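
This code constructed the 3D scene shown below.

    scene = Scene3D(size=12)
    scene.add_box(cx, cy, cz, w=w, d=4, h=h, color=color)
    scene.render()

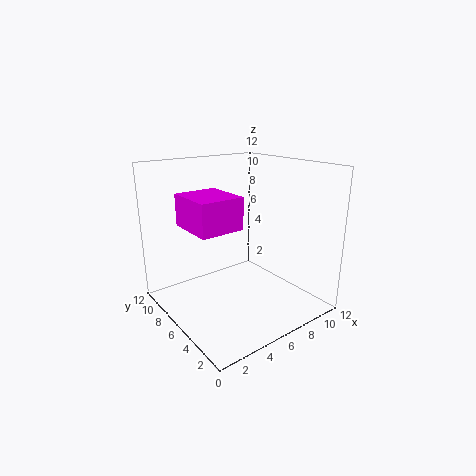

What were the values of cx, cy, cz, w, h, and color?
cx = 1.5; cy = 4; cz = 7.5; w = 3.5; h = 2.5; color = 'magenta'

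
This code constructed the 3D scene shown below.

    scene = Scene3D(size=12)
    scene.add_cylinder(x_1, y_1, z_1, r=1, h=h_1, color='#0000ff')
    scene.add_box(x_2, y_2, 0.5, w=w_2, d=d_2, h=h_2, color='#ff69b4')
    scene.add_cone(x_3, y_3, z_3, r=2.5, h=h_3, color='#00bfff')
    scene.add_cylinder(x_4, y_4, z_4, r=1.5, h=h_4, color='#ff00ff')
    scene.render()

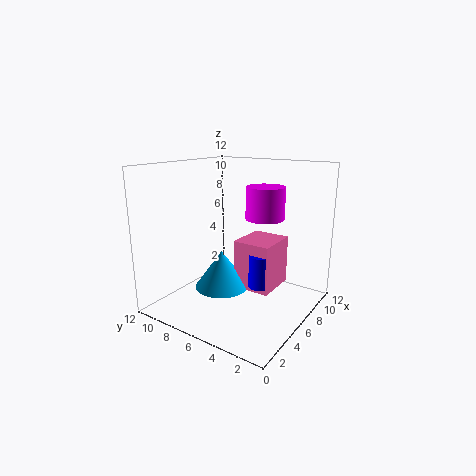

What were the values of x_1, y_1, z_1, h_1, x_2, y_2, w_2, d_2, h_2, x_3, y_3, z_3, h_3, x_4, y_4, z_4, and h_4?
x_1 = 8, y_1 = 5, z_1 = 1, h_1 = 3, x_2 = 7.5, y_2 = 4, w_2 = 4, d_2 = 3.5, h_2 = 4.5, x_3 = 7, y_3 = 8.5, z_3 = 0.5, h_3 = 3.5, x_4 = 6, y_4 = 3.5, z_4 = 8, h_4 = 2.5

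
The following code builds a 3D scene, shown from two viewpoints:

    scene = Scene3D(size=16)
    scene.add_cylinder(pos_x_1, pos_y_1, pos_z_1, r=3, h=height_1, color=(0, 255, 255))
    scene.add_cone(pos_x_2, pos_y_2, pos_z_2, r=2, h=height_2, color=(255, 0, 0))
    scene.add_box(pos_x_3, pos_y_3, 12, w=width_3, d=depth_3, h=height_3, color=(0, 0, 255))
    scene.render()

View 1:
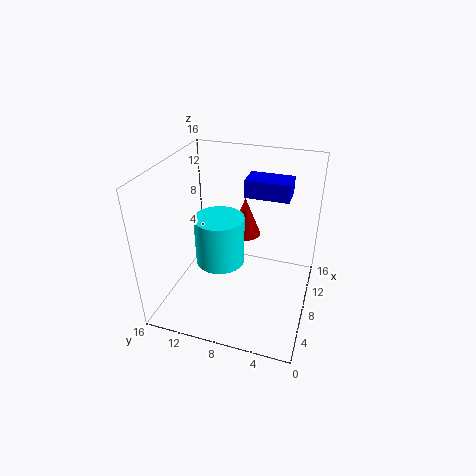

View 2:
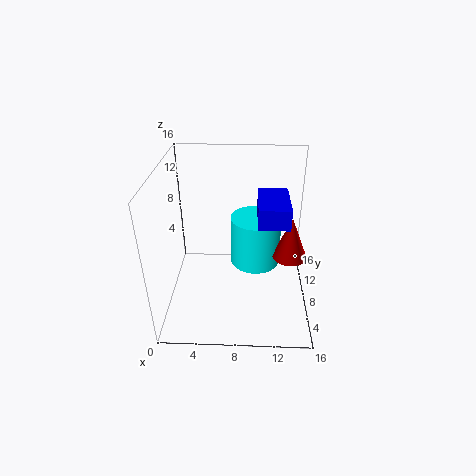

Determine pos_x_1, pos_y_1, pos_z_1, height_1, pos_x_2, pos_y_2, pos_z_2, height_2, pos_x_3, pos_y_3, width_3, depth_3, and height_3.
pos_x_1 = 10; pos_y_1 = 11; pos_z_1 = 3; height_1 = 6; pos_x_2 = 14; pos_y_2 = 9; pos_z_2 = 5; height_2 = 5; pos_x_3 = 10; pos_y_3 = 3; width_3 = 3; depth_3 = 5; height_3 = 2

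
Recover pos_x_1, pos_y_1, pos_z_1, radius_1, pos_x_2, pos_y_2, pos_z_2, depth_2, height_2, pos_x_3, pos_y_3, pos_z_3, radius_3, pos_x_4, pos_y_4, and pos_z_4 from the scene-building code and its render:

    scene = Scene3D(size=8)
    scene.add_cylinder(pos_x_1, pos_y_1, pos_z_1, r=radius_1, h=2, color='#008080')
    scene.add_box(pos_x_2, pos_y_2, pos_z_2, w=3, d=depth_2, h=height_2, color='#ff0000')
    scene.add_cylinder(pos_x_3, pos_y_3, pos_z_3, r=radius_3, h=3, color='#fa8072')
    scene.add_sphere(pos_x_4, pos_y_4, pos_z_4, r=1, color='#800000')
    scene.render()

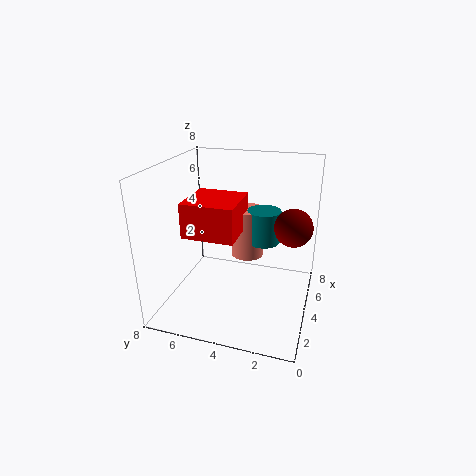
pos_x_1 = 6, pos_y_1 = 3, pos_z_1 = 3, radius_1 = 1, pos_x_2 = 3, pos_y_2 = 4, pos_z_2 = 4, depth_2 = 3, height_2 = 2, pos_x_3 = 6, pos_y_3 = 4, pos_z_3 = 2, radius_3 = 1, pos_x_4 = 4, pos_y_4 = 1, pos_z_4 = 5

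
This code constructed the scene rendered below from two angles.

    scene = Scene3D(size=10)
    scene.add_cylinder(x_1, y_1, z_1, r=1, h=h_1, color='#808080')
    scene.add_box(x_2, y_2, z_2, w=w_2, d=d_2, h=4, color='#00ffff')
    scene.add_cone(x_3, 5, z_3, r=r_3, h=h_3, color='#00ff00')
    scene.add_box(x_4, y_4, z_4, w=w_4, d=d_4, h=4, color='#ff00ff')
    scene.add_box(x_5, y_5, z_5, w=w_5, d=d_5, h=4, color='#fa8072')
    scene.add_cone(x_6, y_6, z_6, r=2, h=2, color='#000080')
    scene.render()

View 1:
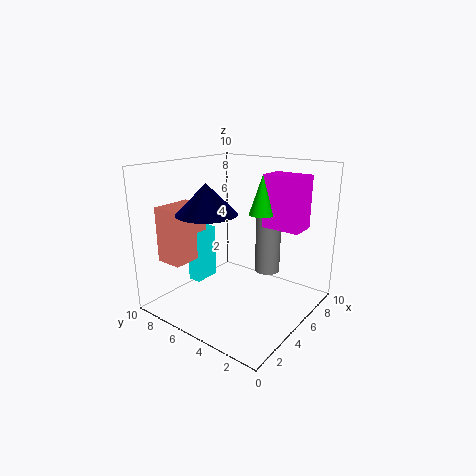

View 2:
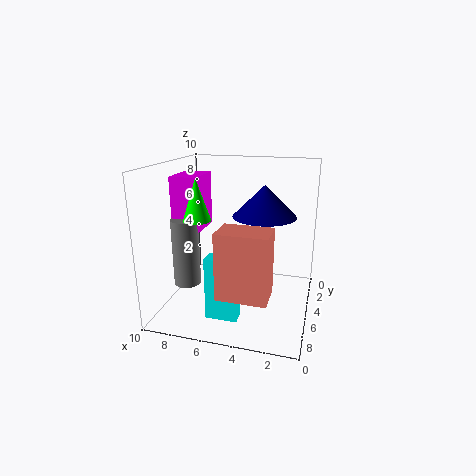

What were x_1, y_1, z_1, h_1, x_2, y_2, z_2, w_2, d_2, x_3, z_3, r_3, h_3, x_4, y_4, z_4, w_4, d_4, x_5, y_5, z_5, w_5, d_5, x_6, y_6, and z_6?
x_1 = 9, y_1 = 5, z_1 = 1, h_1 = 5, x_2 = 4, y_2 = 8, z_2 = 1, w_2 = 2, d_2 = 1, x_3 = 8, z_3 = 6, r_3 = 1, h_3 = 3, x_4 = 8, y_4 = 2, z_4 = 5, w_4 = 2, d_4 = 3, x_5 = 2, y_5 = 8, z_5 = 3, w_5 = 3, d_5 = 2, x_6 = 3, y_6 = 6, z_6 = 7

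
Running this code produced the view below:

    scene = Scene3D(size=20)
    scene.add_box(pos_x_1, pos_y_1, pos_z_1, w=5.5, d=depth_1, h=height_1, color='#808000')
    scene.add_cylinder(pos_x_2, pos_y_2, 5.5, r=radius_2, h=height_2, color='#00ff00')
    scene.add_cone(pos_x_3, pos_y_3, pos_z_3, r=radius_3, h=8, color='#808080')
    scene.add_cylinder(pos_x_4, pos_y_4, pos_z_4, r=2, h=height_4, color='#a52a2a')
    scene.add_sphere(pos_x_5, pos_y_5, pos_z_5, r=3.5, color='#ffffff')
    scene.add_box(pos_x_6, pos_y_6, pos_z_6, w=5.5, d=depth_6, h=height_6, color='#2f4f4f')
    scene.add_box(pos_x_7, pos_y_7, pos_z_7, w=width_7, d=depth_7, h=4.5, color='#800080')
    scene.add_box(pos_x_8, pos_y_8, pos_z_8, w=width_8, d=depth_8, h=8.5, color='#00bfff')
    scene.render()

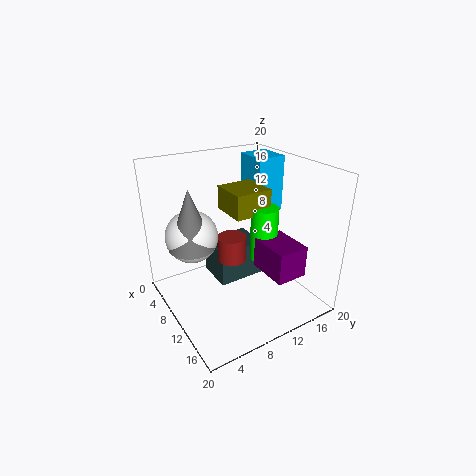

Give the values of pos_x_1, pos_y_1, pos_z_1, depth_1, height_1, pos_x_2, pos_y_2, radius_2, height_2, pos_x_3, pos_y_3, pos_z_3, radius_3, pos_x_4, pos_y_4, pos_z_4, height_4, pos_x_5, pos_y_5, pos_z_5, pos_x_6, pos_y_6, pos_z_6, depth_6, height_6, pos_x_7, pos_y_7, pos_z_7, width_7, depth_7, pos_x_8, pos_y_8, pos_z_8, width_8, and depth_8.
pos_x_1 = 4.5; pos_y_1 = 10; pos_z_1 = 12.5; depth_1 = 5.5; height_1 = 3.5; pos_x_2 = 10; pos_y_2 = 14.5; radius_2 = 2; height_2 = 8; pos_x_3 = 9; pos_y_3 = 3.5; pos_z_3 = 10; radius_3 = 3; pos_x_4 = 10; pos_y_4 = 9; pos_z_4 = 7; height_4 = 3.5; pos_x_5 = 8; pos_y_5 = 4; pos_z_5 = 11; pos_x_6 = 3.5; pos_y_6 = 8; pos_z_6 = 2; depth_6 = 7; height_6 = 5.5; pos_x_7 = 10.5; pos_y_7 = 12.5; pos_z_7 = 5; width_7 = 6; depth_7 = 4.5; pos_x_8 = 2; pos_y_8 = 15.5; pos_z_8 = 11; width_8 = 5; depth_8 = 4.5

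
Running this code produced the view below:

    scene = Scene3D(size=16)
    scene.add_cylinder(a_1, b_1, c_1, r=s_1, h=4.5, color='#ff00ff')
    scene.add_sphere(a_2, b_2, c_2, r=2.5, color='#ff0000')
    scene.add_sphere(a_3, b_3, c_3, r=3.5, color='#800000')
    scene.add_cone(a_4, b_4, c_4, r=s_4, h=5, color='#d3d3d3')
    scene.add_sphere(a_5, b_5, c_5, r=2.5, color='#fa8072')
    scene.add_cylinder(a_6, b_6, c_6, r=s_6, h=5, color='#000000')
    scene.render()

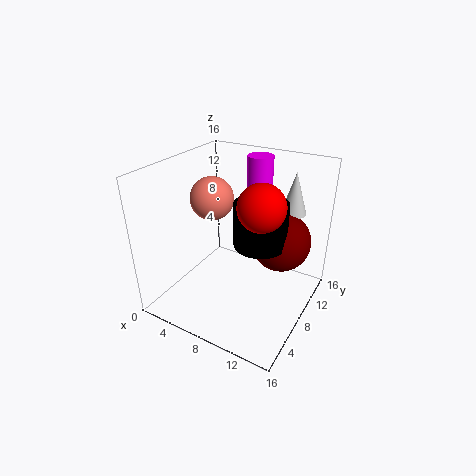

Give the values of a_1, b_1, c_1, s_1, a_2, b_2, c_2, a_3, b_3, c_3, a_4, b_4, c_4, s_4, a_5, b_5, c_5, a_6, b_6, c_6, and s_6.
a_1 = 8; b_1 = 13; c_1 = 11.5; s_1 = 1.5; a_2 = 11; b_2 = 7.5; c_2 = 12.5; a_3 = 11.5; b_3 = 12; c_3 = 6.5; a_4 = 12; b_4 = 14; c_4 = 9.5; s_4 = 1.5; a_5 = 4; b_5 = 9; c_5 = 11.5; a_6 = 10; b_6 = 9.5; c_6 = 7; s_6 = 3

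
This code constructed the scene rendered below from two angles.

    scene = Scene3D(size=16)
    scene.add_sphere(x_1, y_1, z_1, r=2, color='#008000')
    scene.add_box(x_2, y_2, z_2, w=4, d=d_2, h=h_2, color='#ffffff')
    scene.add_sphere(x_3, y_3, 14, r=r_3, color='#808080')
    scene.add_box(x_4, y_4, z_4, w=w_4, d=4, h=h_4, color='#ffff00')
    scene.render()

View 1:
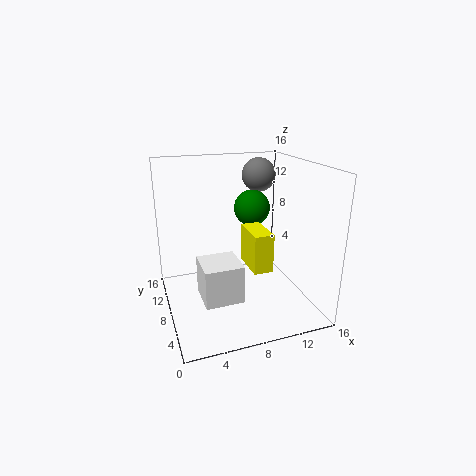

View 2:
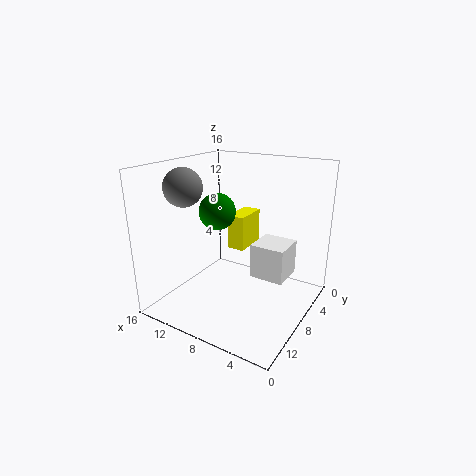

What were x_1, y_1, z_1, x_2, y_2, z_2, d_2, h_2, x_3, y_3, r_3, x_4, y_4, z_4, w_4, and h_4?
x_1 = 10
y_1 = 9
z_1 = 11
x_2 = 3
y_2 = 3
z_2 = 3
d_2 = 4
h_2 = 4
x_3 = 12
y_3 = 12
r_3 = 2
x_4 = 8
y_4 = 3
z_4 = 6
w_4 = 2
h_4 = 4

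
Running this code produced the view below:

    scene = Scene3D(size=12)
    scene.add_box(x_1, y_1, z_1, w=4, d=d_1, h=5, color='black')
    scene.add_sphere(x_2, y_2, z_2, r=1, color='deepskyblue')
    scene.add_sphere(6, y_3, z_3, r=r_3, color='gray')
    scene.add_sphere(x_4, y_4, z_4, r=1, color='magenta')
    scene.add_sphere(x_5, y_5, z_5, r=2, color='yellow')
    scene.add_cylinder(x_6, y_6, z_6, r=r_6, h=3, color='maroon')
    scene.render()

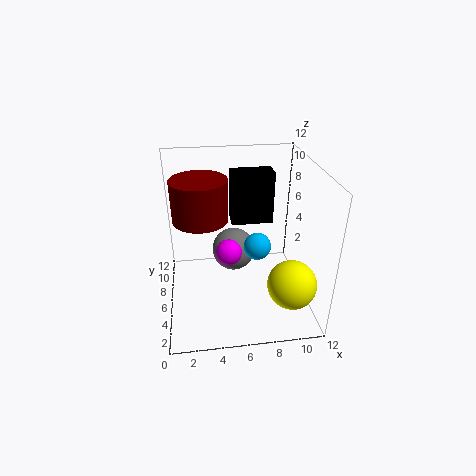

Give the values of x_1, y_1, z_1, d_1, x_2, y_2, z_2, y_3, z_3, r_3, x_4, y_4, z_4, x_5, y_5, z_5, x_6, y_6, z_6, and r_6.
x_1 = 6; y_1 = 10; z_1 = 5; d_1 = 2; x_2 = 7; y_2 = 3; z_2 = 7; y_3 = 9; z_3 = 3; r_3 = 2; x_4 = 5; y_4 = 4; z_4 = 6; x_5 = 10; y_5 = 3; z_5 = 3; x_6 = 3; y_6 = 4; z_6 = 9; r_6 = 2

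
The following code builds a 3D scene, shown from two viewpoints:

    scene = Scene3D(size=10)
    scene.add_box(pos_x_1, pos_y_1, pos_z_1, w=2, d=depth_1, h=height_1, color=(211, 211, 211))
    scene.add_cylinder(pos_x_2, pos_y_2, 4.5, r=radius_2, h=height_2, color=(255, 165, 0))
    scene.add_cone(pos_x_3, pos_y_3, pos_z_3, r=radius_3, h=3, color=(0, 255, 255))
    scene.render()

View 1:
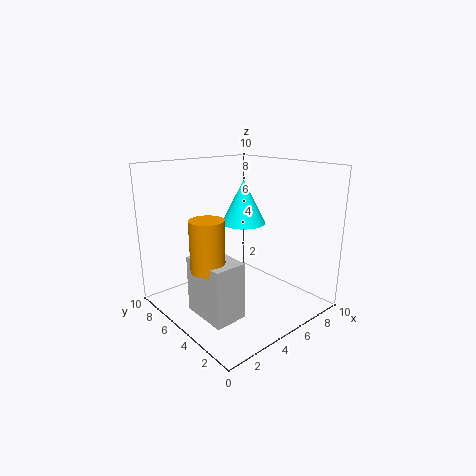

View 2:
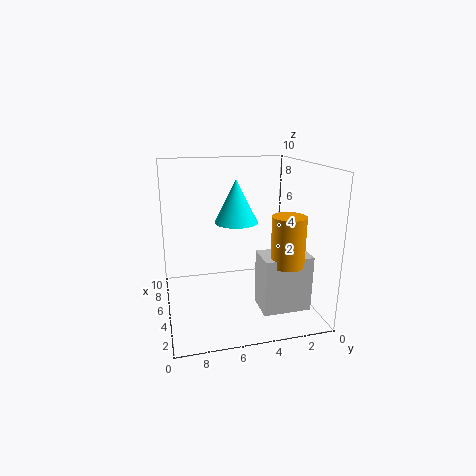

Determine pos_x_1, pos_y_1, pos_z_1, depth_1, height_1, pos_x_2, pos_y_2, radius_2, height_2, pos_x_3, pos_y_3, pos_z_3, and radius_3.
pos_x_1 = 0.5; pos_y_1 = 1.5; pos_z_1 = 1.5; depth_1 = 3; height_1 = 3.5; pos_x_2 = 1; pos_y_2 = 3; radius_2 = 1; height_2 = 3; pos_x_3 = 5.5; pos_y_3 = 5; pos_z_3 = 6; radius_3 = 1.5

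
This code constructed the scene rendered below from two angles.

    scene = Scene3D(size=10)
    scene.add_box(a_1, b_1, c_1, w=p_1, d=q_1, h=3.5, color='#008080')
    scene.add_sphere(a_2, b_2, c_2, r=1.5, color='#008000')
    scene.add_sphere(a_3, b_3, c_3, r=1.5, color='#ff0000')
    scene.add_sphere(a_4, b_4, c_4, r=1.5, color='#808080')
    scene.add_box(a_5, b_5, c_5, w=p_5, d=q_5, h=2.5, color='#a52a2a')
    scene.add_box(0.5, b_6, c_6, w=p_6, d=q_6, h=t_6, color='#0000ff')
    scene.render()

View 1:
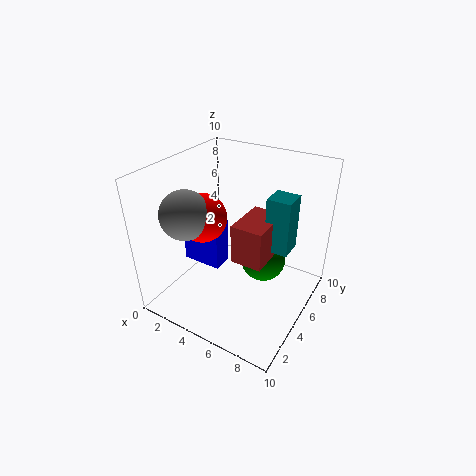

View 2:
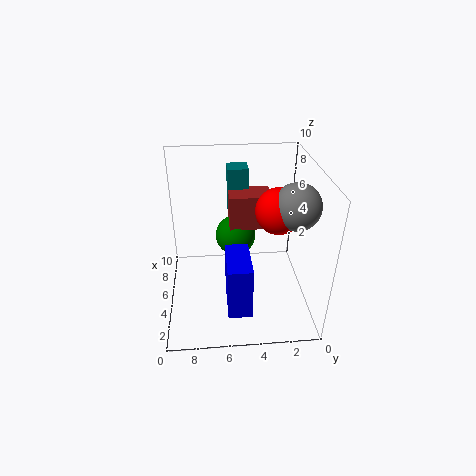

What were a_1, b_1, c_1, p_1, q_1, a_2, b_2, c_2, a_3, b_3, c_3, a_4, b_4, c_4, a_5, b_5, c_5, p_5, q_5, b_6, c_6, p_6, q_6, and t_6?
a_1 = 7.5
b_1 = 4
c_1 = 5.5
p_1 = 1.5
q_1 = 1.5
a_2 = 7
b_2 = 5
c_2 = 4
a_3 = 4
b_3 = 2.5
c_3 = 7.5
a_4 = 3.5
b_4 = 1.5
c_4 = 8
a_5 = 6
b_5 = 2.5
c_5 = 5
p_5 = 2
q_5 = 3
b_6 = 4.5
c_6 = 2
p_6 = 3
q_6 = 1.5
t_6 = 3.5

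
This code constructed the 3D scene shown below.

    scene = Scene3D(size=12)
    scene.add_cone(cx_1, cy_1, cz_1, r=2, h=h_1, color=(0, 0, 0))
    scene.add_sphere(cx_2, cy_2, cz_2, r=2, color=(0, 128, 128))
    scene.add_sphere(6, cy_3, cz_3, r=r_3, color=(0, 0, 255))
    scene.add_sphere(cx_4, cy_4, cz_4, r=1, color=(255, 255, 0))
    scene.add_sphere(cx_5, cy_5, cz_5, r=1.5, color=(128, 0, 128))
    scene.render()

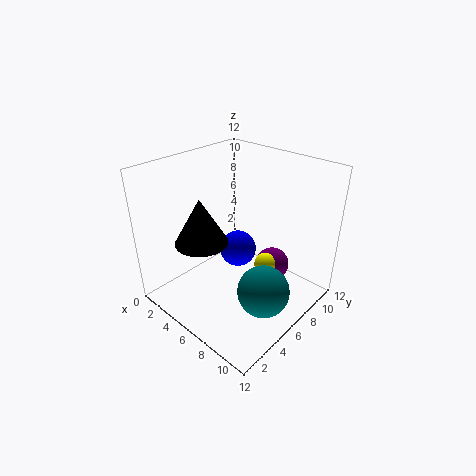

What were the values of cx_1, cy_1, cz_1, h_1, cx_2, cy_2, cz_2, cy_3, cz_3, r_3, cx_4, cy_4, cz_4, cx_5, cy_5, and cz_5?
cx_1 = 5.5
cy_1 = 2.5
cz_1 = 7
h_1 = 3.5
cx_2 = 10
cy_2 = 4.5
cz_2 = 3.5
cy_3 = 6
cz_3 = 5
r_3 = 1.5
cx_4 = 7.5
cy_4 = 8
cz_4 = 3
cx_5 = 7.5
cy_5 = 9
cz_5 = 2.5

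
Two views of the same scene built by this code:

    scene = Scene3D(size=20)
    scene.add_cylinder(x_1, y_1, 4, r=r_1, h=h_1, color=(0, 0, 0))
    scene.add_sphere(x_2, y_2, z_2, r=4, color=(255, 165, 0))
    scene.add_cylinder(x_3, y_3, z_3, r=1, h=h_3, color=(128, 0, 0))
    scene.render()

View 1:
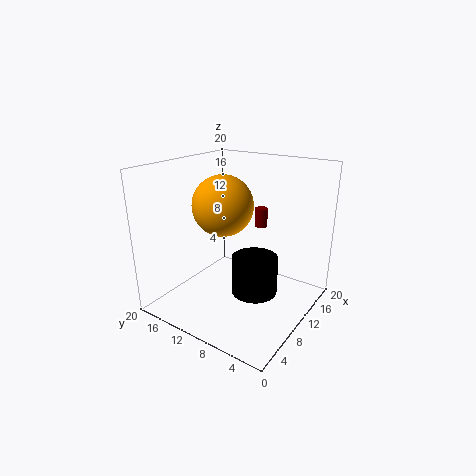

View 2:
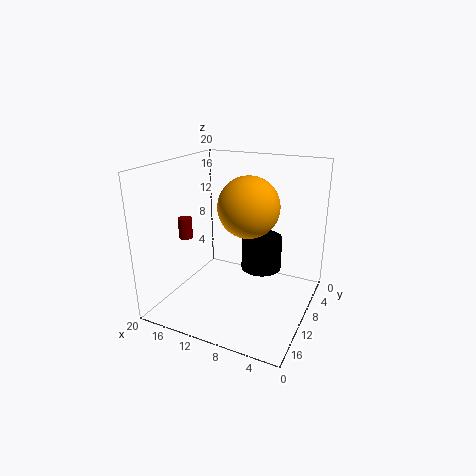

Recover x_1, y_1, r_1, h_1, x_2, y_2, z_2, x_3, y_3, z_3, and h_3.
x_1 = 8
y_1 = 6
r_1 = 3
h_1 = 5
x_2 = 8
y_2 = 11
z_2 = 15
x_3 = 18
y_3 = 11
z_3 = 9
h_3 = 3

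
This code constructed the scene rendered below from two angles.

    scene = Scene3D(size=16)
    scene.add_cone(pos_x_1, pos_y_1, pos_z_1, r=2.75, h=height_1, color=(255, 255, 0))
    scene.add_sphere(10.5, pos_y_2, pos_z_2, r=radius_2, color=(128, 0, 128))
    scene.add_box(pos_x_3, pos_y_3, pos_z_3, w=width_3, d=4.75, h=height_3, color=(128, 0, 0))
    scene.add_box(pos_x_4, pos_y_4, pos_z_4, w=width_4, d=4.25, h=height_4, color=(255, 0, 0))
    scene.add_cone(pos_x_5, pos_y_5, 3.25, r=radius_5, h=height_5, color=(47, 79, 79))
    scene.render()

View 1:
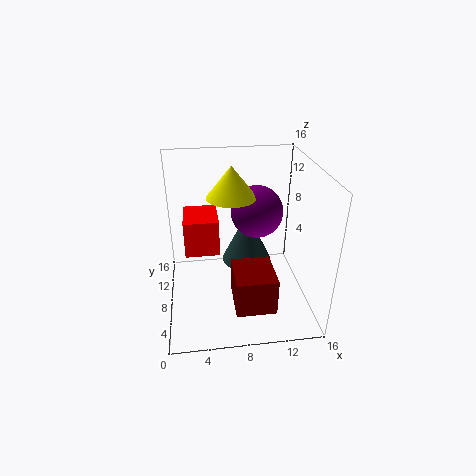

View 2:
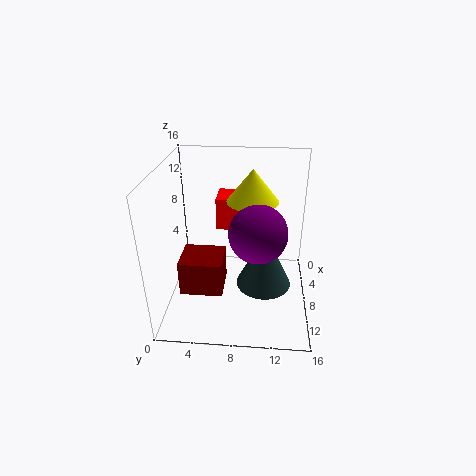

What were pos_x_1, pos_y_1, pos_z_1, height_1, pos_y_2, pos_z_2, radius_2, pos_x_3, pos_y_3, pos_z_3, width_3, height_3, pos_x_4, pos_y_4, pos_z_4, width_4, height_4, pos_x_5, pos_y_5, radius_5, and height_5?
pos_x_1 = 7.5, pos_y_1 = 9.5, pos_z_1 = 12.25, height_1 = 3.5, pos_y_2 = 10.25, pos_z_2 = 10, radius_2 = 3, pos_x_3 = 7, pos_y_3 = 1.75, pos_z_3 = 2.25, width_3 = 4.25, height_3 = 4, pos_x_4 = 2.25, pos_y_4 = 5.25, pos_z_4 = 7.75, width_4 = 3.5, height_4 = 3.75, pos_x_5 = 9.5, pos_y_5 = 11, radius_5 = 3, height_5 = 6.25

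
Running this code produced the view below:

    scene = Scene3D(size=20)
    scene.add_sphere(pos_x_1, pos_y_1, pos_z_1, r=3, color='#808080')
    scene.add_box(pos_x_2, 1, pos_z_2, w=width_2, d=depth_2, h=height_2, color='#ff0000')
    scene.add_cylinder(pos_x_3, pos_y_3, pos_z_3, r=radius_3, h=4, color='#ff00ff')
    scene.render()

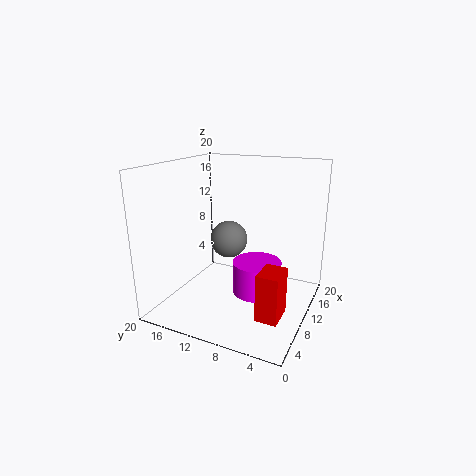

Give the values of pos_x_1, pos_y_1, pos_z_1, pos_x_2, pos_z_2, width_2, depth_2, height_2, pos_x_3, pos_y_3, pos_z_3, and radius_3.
pos_x_1 = 16, pos_y_1 = 14.5, pos_z_1 = 7, pos_x_2 = 0.5, pos_z_2 = 4.5, width_2 = 3.5, depth_2 = 2.5, height_2 = 5.5, pos_x_3 = 6, pos_y_3 = 5.5, pos_z_3 = 5, radius_3 = 3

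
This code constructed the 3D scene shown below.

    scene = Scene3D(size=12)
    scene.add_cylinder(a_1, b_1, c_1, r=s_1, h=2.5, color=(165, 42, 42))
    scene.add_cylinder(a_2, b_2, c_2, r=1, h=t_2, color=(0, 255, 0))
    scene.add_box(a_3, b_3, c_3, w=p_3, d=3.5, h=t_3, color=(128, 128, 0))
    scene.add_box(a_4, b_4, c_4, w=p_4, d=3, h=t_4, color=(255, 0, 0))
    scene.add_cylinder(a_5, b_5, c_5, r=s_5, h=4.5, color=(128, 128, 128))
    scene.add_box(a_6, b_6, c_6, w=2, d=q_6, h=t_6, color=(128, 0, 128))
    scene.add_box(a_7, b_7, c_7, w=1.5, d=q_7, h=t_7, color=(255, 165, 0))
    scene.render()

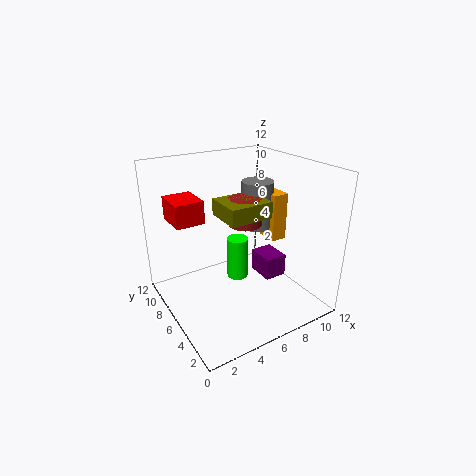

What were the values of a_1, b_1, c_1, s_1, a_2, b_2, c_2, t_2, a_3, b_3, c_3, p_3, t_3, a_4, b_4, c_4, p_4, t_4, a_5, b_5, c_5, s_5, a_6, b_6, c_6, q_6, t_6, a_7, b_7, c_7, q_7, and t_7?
a_1 = 8
b_1 = 8
c_1 = 6
s_1 = 1.5
a_2 = 7.5
b_2 = 8.5
c_2 = 0.5
t_2 = 4
a_3 = 5.5
b_3 = 6
c_3 = 7
p_3 = 4
t_3 = 1.5
a_4 = 1.5
b_4 = 8
c_4 = 7
p_4 = 2.5
t_4 = 2
a_5 = 10
b_5 = 9
c_5 = 5
s_5 = 1.5
a_6 = 8.5
b_6 = 5
c_6 = 1.5
q_6 = 2.5
t_6 = 2
a_7 = 10.5
b_7 = 7
c_7 = 4
q_7 = 2
t_7 = 4.5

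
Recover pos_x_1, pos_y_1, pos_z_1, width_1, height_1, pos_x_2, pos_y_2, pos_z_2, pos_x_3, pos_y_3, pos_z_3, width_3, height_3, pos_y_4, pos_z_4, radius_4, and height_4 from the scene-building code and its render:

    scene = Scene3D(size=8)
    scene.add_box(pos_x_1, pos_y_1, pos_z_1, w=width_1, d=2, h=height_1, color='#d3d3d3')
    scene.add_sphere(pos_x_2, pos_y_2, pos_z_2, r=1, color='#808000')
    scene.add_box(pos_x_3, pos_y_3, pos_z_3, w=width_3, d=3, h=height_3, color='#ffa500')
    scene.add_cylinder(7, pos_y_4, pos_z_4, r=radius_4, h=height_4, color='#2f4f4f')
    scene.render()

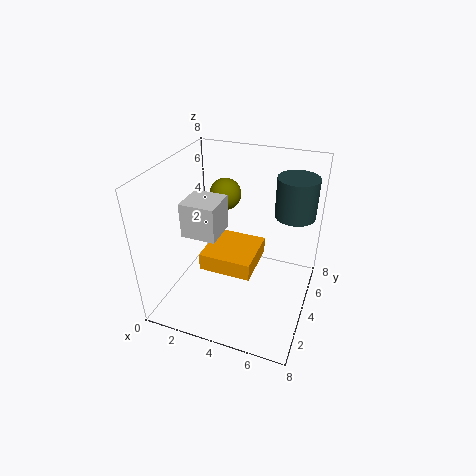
pos_x_1 = 1; pos_y_1 = 3; pos_z_1 = 4; width_1 = 2; height_1 = 2; pos_x_2 = 2; pos_y_2 = 7; pos_z_2 = 5; pos_x_3 = 2; pos_y_3 = 3; pos_z_3 = 2; width_3 = 3; height_3 = 1; pos_y_4 = 4; pos_z_4 = 6; radius_4 = 1; height_4 = 2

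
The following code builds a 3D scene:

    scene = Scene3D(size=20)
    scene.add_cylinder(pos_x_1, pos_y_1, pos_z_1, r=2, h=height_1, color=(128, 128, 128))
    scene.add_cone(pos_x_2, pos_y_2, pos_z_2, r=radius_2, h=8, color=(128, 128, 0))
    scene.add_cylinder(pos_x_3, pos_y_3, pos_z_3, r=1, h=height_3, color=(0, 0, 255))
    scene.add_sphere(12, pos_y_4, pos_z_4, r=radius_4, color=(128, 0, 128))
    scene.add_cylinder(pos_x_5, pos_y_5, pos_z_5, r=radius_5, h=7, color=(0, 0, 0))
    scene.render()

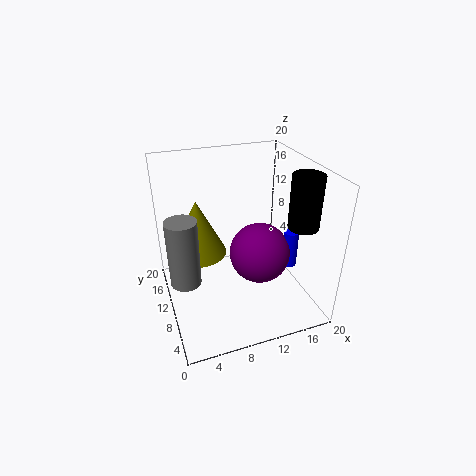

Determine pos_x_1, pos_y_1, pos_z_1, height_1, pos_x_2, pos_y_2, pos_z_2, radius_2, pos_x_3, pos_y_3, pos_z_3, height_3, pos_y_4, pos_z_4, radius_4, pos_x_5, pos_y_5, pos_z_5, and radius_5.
pos_x_1 = 2, pos_y_1 = 8, pos_z_1 = 6, height_1 = 9, pos_x_2 = 5, pos_y_2 = 13, pos_z_2 = 7, radius_2 = 4, pos_x_3 = 16, pos_y_3 = 6, pos_z_3 = 7, height_3 = 5, pos_y_4 = 7, pos_z_4 = 9, radius_4 = 4, pos_x_5 = 17, pos_y_5 = 5, pos_z_5 = 13, radius_5 = 2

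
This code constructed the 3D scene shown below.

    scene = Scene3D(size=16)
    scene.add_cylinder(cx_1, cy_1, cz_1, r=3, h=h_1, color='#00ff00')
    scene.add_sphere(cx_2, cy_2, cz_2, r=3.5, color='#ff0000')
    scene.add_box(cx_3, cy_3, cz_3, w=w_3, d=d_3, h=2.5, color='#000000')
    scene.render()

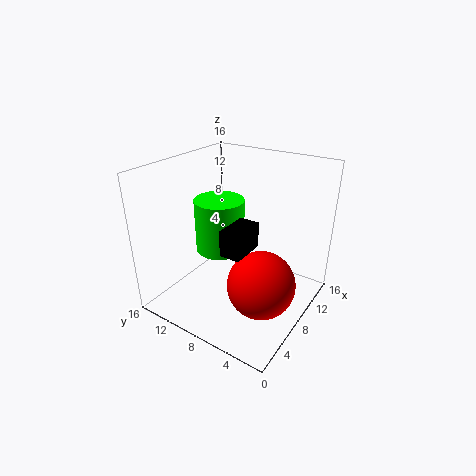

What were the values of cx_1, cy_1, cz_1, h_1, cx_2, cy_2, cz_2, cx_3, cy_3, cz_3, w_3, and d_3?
cx_1 = 10; cy_1 = 12; cz_1 = 4.5; h_1 = 6.5; cx_2 = 5.5; cy_2 = 3.5; cz_2 = 5; cx_3 = 2; cy_3 = 4; cz_3 = 9.5; w_3 = 3.5; d_3 = 2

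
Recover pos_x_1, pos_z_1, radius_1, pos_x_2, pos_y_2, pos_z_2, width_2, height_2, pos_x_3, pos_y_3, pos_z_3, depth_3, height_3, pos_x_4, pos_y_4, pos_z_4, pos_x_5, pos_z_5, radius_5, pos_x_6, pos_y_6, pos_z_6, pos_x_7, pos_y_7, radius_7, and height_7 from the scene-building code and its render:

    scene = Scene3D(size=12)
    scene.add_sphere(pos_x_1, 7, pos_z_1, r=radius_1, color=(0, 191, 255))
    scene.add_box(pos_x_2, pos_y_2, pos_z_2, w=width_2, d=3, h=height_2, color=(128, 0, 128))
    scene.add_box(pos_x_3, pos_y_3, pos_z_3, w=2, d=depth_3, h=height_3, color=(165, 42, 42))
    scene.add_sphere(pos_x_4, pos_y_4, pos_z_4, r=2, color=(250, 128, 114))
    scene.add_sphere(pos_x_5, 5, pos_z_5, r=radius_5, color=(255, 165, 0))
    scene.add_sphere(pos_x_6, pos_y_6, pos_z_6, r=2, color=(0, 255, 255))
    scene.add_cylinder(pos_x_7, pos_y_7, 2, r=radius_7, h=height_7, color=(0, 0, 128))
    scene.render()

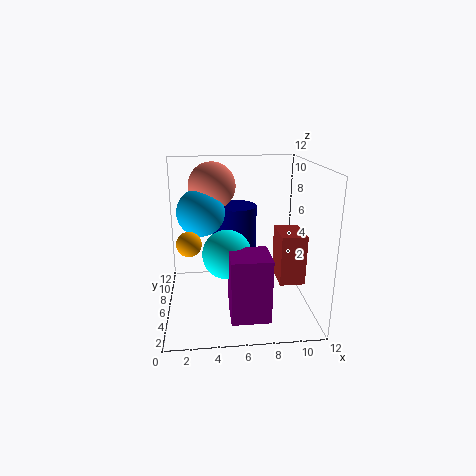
pos_x_1 = 3, pos_z_1 = 8, radius_1 = 2, pos_x_2 = 5, pos_y_2 = 1, pos_z_2 = 1, width_2 = 3, height_2 = 5, pos_x_3 = 9, pos_y_3 = 3, pos_z_3 = 3, depth_3 = 3, height_3 = 4, pos_x_4 = 4, pos_y_4 = 8, pos_z_4 = 10, pos_x_5 = 2, pos_z_5 = 6, radius_5 = 1, pos_x_6 = 5, pos_y_6 = 5, pos_z_6 = 5, pos_x_7 = 6, pos_y_7 = 9, radius_7 = 2, height_7 = 6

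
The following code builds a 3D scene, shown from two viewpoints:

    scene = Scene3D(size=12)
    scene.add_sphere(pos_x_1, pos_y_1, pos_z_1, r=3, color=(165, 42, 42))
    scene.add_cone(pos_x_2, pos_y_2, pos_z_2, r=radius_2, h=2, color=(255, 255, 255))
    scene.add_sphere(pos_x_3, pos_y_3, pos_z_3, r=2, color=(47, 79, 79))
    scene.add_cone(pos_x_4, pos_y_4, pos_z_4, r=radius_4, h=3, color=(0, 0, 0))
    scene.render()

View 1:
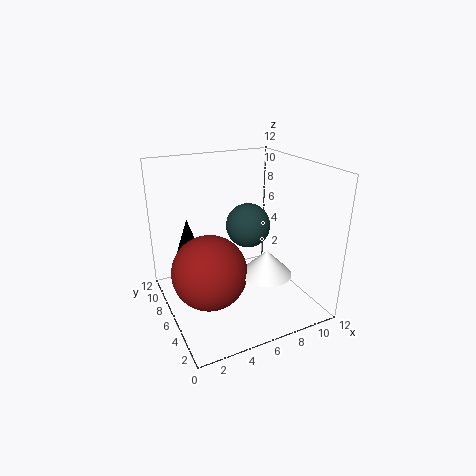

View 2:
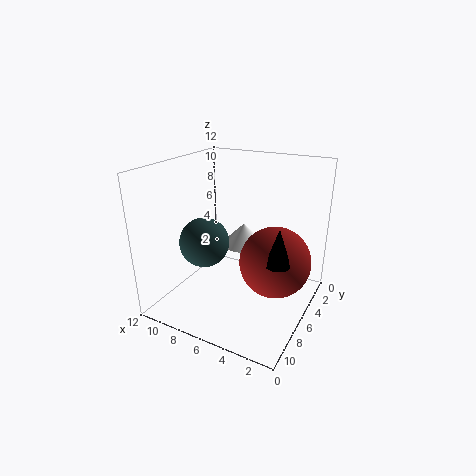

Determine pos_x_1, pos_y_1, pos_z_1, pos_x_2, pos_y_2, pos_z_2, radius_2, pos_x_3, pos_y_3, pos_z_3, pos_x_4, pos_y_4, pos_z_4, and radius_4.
pos_x_1 = 3, pos_y_1 = 5, pos_z_1 = 4, pos_x_2 = 7, pos_y_2 = 3, pos_z_2 = 4, radius_2 = 2, pos_x_3 = 8, pos_y_3 = 8, pos_z_3 = 6, pos_x_4 = 2, pos_y_4 = 7, pos_z_4 = 5, radius_4 = 1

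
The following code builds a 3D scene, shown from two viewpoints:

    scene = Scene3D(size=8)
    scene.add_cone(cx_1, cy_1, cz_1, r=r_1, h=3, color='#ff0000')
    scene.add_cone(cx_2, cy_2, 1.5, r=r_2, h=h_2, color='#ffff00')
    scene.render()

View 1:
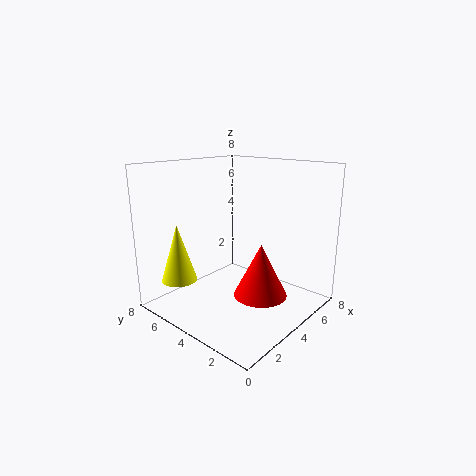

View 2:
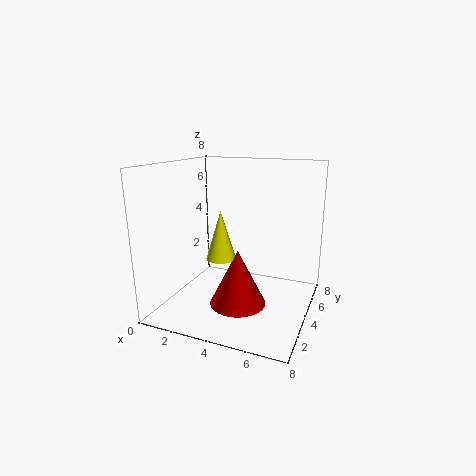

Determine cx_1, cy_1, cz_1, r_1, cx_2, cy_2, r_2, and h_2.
cx_1 = 4.5; cy_1 = 2.75; cz_1 = 0.75; r_1 = 1.5; cx_2 = 1.75; cy_2 = 6.5; r_2 = 1; h_2 = 3.25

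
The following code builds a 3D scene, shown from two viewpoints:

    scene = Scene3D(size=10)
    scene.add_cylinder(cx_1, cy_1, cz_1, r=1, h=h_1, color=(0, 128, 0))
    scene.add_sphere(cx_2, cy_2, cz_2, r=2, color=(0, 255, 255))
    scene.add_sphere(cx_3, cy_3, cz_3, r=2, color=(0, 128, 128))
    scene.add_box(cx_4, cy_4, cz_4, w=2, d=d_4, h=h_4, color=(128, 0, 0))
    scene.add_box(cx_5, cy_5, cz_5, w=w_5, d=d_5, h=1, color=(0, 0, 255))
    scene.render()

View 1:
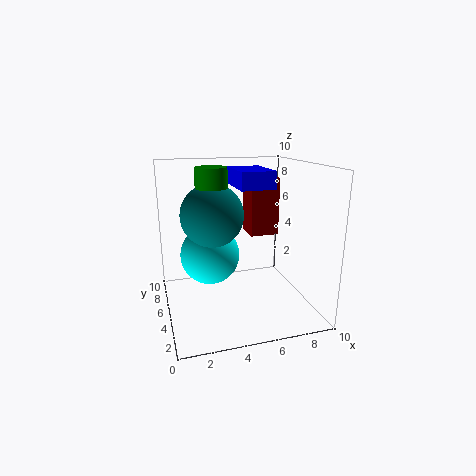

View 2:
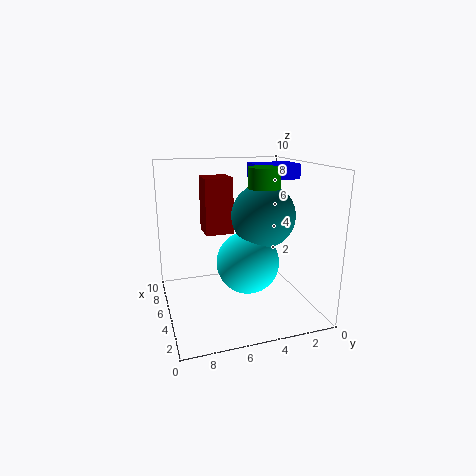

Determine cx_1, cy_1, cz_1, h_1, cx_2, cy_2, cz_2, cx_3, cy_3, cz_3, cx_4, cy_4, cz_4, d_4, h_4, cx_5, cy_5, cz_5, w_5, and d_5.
cx_1 = 3
cy_1 = 4
cz_1 = 6
h_1 = 4
cx_2 = 3
cy_2 = 5
cz_2 = 4
cx_3 = 3
cy_3 = 4
cz_3 = 7
cx_4 = 6
cy_4 = 5
cz_4 = 5
d_4 = 2
h_4 = 4
cx_5 = 4
cy_5 = 1
cz_5 = 9
w_5 = 2
d_5 = 3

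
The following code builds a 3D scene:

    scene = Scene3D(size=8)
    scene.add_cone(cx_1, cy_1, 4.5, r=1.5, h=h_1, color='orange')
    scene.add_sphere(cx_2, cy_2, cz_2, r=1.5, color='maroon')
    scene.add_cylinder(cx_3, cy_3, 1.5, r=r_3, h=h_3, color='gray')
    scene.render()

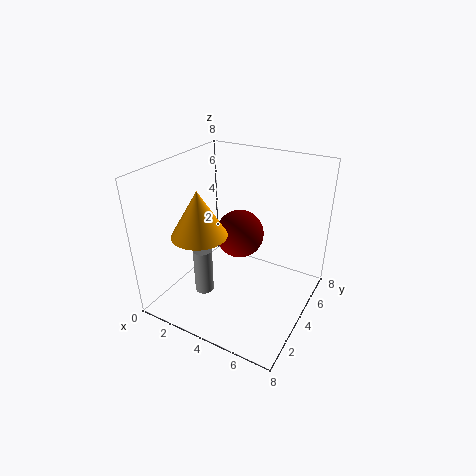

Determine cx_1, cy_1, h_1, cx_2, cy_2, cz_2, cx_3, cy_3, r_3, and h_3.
cx_1 = 2.5
cy_1 = 2.5
h_1 = 2.5
cx_2 = 3
cy_2 = 6
cz_2 = 3
cx_3 = 3
cy_3 = 2
r_3 = 0.5
h_3 = 2.5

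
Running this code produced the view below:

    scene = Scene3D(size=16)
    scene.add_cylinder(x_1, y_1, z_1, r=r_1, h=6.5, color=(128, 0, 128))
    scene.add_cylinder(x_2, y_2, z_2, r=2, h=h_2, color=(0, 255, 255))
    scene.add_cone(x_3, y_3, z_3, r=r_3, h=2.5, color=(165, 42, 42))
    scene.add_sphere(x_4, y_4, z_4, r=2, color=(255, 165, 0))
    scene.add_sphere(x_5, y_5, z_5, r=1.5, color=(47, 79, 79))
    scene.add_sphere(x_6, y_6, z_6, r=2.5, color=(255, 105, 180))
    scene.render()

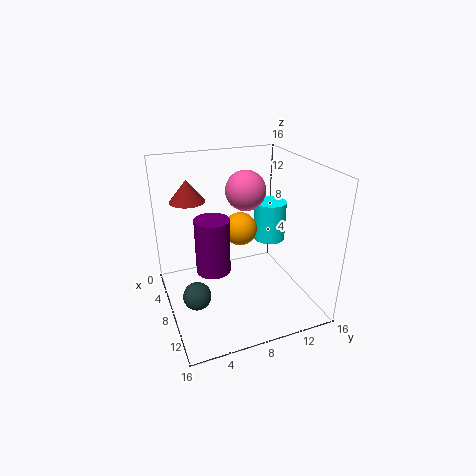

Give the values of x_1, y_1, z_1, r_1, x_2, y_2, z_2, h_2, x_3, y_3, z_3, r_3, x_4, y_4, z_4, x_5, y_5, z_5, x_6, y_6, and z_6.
x_1 = 6.5, y_1 = 5.5, z_1 = 3.5, r_1 = 2, x_2 = 4, y_2 = 14, z_2 = 5, h_2 = 5, x_3 = 4, y_3 = 3.5, z_3 = 11.5, r_3 = 2, x_4 = 5, y_4 = 9.5, z_4 = 7.5, x_5 = 10, y_5 = 2.5, z_5 = 3, x_6 = 3, y_6 = 11, z_6 = 11.5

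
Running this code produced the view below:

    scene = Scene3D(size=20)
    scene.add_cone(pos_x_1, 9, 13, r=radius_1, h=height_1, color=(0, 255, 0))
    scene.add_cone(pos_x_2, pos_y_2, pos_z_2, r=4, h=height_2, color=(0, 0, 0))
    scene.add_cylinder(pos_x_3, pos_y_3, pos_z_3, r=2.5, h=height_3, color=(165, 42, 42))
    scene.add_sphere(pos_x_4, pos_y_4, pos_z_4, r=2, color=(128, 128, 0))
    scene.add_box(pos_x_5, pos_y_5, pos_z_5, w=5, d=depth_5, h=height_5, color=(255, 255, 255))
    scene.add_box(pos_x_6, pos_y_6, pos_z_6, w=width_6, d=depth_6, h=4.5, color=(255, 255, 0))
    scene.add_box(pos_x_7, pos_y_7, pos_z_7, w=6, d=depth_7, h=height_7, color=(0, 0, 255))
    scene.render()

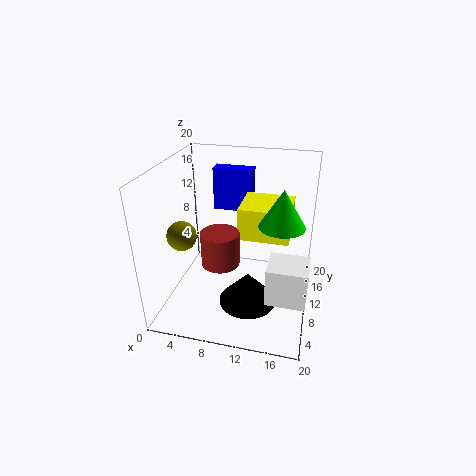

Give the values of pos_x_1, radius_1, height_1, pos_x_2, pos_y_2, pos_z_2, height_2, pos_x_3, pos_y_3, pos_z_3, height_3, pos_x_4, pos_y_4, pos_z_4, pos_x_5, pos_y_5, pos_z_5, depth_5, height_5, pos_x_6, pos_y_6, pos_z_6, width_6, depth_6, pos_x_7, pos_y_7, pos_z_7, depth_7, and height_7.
pos_x_1 = 16, radius_1 = 3, height_1 = 5, pos_x_2 = 12, pos_y_2 = 7.5, pos_z_2 = 1.5, height_2 = 4.5, pos_x_3 = 8.5, pos_y_3 = 6.5, pos_z_3 = 8, height_3 = 4.5, pos_x_4 = 3, pos_y_4 = 7, pos_z_4 = 11, pos_x_5 = 15, pos_y_5 = 3, pos_z_5 = 5, depth_5 = 4.5, height_5 = 5, pos_x_6 = 10, pos_y_6 = 9.5, pos_z_6 = 10, width_6 = 7, depth_6 = 6.5, pos_x_7 = 4.5, pos_y_7 = 16.5, pos_z_7 = 11, depth_7 = 2.5, height_7 = 6.5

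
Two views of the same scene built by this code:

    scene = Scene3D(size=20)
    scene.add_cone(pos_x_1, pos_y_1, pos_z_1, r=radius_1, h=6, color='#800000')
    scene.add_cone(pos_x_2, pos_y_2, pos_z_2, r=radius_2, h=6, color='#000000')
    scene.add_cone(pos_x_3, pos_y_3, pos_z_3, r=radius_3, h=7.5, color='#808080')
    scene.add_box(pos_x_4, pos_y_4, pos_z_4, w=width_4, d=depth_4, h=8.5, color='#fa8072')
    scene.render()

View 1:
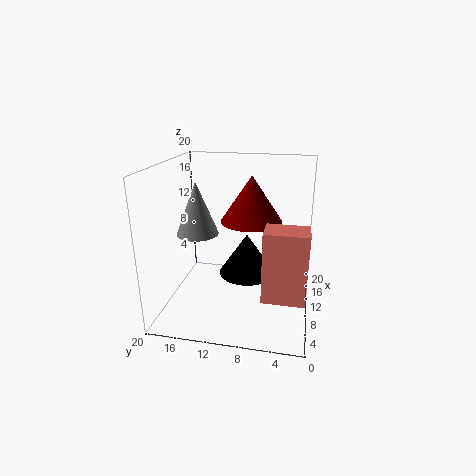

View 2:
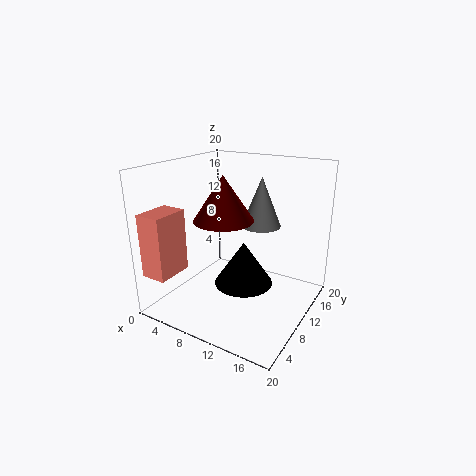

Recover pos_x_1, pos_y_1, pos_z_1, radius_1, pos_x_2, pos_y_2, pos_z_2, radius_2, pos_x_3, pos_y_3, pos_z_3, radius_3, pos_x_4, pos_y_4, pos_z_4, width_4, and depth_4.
pos_x_1 = 9
pos_y_1 = 8
pos_z_1 = 13
radius_1 = 4
pos_x_2 = 11.5
pos_y_2 = 9
pos_z_2 = 4
radius_2 = 4
pos_x_3 = 10.5
pos_y_3 = 16
pos_z_3 = 10
radius_3 = 3
pos_x_4 = 1
pos_y_4 = 0.5
pos_z_4 = 6
width_4 = 3.5
depth_4 = 5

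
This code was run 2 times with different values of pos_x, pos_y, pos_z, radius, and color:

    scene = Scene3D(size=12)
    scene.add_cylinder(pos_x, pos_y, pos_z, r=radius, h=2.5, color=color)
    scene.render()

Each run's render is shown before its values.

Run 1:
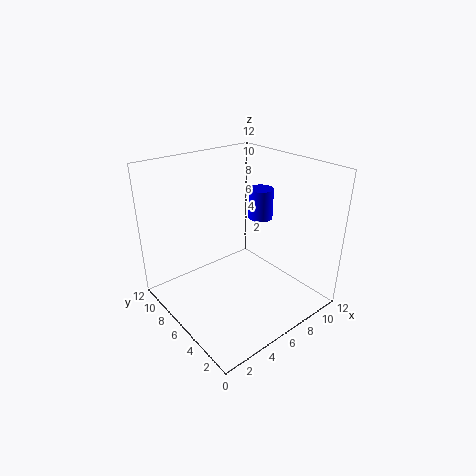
pos_x = 8, pos_y = 5.5, pos_z = 7.5, radius = 1, color = 'blue'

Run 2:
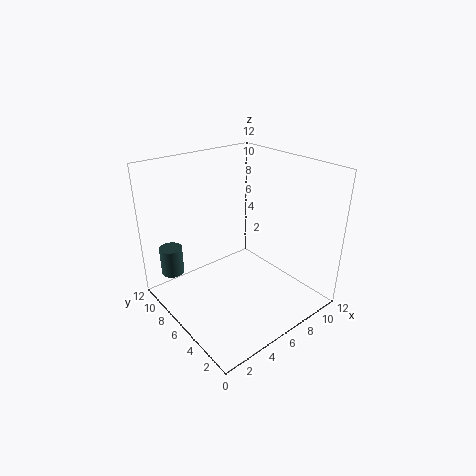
pos_x = 2, pos_y = 10.5, pos_z = 2, radius = 1, color = 'darkslategray'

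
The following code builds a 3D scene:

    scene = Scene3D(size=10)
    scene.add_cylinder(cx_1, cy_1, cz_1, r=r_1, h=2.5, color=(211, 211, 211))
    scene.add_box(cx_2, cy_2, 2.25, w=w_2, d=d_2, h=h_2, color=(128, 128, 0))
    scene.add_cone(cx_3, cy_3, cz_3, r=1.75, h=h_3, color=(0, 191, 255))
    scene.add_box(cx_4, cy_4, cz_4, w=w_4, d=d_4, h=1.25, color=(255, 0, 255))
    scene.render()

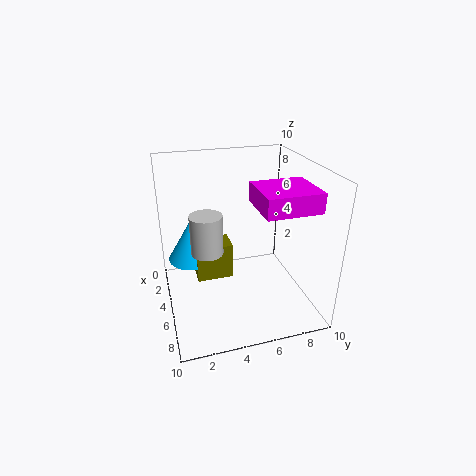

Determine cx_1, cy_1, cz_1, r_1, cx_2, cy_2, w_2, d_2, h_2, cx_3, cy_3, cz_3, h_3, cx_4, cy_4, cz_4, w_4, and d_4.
cx_1 = 6.75
cy_1 = 2.5
cz_1 = 5.25
r_1 = 1
cx_2 = 3.75
cy_2 = 2
w_2 = 1.75
d_2 = 2.5
h_2 = 2.5
cx_3 = 3.75
cy_3 = 2
cz_3 = 3.25
h_3 = 3
cx_4 = 5.75
cy_4 = 5.5
cz_4 = 8
w_4 = 3.25
d_4 = 3.5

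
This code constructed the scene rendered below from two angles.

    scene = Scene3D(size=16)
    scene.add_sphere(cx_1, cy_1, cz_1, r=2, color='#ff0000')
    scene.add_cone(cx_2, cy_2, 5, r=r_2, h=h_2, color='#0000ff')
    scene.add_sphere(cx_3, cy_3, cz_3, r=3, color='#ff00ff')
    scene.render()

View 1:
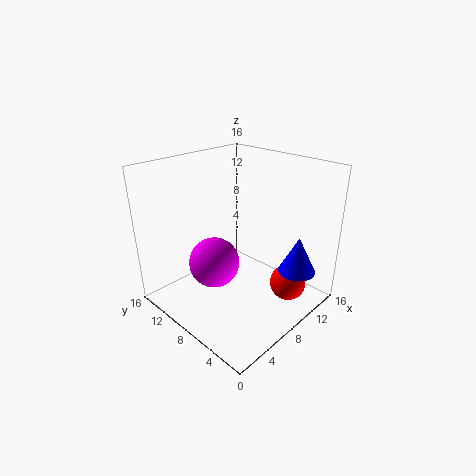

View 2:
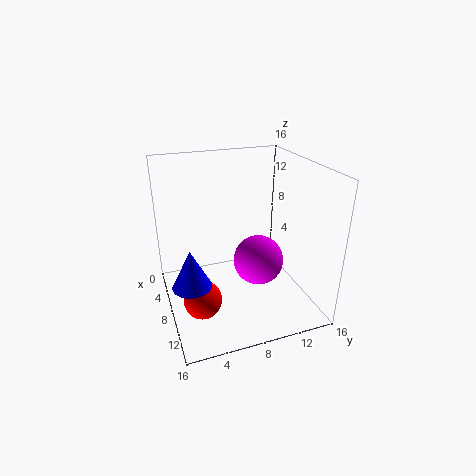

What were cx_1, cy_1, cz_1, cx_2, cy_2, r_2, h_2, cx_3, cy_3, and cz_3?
cx_1 = 11, cy_1 = 3, cz_1 = 3, cx_2 = 11, cy_2 = 2, r_2 = 2, h_2 = 4, cx_3 = 7, cy_3 = 11, cz_3 = 4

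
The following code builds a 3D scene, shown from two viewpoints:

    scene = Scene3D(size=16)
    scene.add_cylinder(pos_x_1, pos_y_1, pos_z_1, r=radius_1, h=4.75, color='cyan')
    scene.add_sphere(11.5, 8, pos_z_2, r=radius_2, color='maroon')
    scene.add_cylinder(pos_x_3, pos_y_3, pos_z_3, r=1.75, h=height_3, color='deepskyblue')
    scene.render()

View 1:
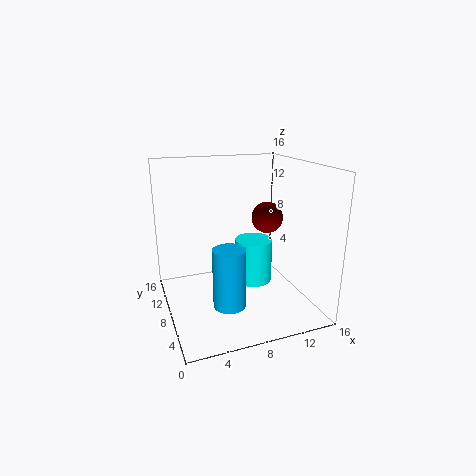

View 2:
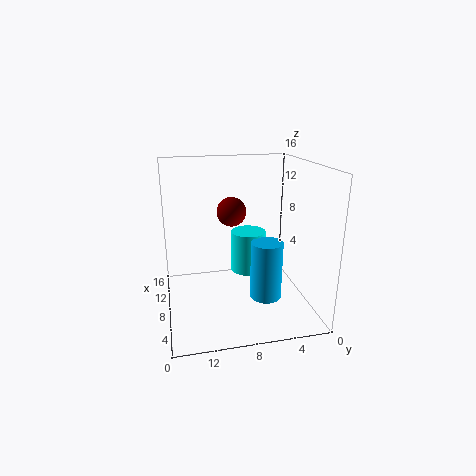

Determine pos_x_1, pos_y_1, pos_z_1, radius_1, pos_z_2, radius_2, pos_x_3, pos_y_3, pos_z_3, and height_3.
pos_x_1 = 9.25
pos_y_1 = 6.5
pos_z_1 = 3.5
radius_1 = 2
pos_z_2 = 10
radius_2 = 1.75
pos_x_3 = 6
pos_y_3 = 5.25
pos_z_3 = 1.5
height_3 = 6.5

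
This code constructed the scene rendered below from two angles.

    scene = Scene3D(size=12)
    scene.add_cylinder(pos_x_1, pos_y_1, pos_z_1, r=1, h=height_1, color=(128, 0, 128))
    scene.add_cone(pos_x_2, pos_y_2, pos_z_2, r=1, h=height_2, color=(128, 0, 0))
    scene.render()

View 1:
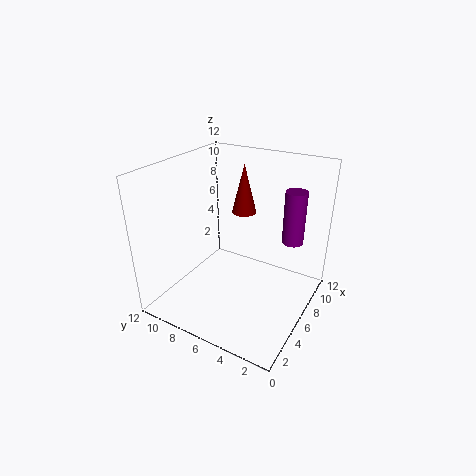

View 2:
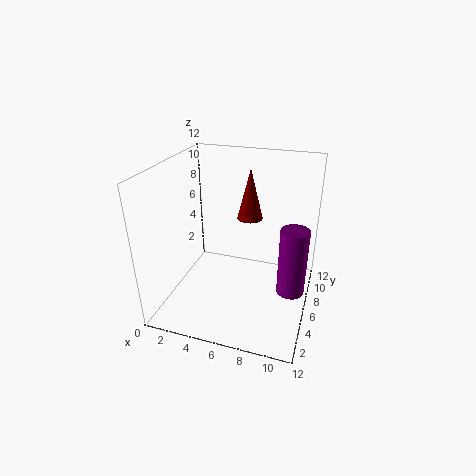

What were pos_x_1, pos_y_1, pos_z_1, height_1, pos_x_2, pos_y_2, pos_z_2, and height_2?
pos_x_1 = 11, pos_y_1 = 3, pos_z_1 = 4, height_1 = 5, pos_x_2 = 7, pos_y_2 = 6, pos_z_2 = 8, height_2 = 4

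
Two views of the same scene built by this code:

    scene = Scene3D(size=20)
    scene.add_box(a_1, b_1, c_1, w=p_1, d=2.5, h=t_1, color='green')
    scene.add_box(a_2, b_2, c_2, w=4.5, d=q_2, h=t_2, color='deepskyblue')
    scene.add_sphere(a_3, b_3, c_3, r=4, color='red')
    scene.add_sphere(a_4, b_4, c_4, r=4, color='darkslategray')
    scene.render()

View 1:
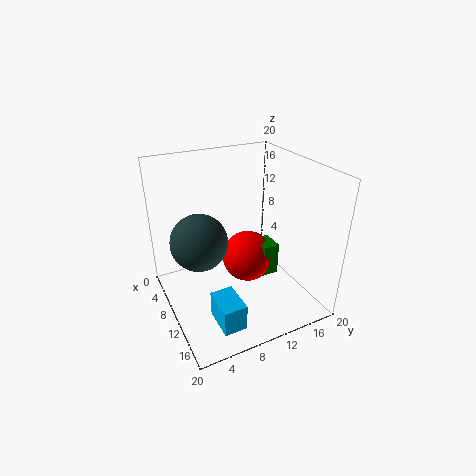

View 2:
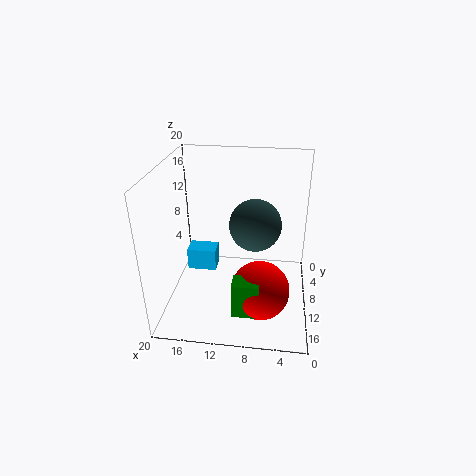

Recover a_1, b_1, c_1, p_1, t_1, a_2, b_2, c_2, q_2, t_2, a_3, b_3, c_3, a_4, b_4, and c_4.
a_1 = 6.5, b_1 = 14.5, c_1 = 2, p_1 = 3.5, t_1 = 5, a_2 = 14, b_2 = 4, c_2 = 2, q_2 = 3, t_2 = 3.5, a_3 = 6.5, b_3 = 13.5, c_3 = 4, a_4 = 8, b_4 = 5, c_4 = 9.5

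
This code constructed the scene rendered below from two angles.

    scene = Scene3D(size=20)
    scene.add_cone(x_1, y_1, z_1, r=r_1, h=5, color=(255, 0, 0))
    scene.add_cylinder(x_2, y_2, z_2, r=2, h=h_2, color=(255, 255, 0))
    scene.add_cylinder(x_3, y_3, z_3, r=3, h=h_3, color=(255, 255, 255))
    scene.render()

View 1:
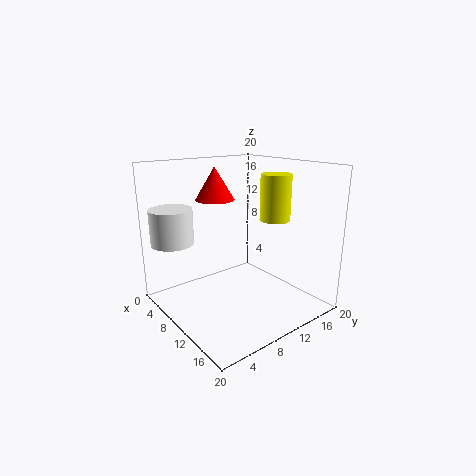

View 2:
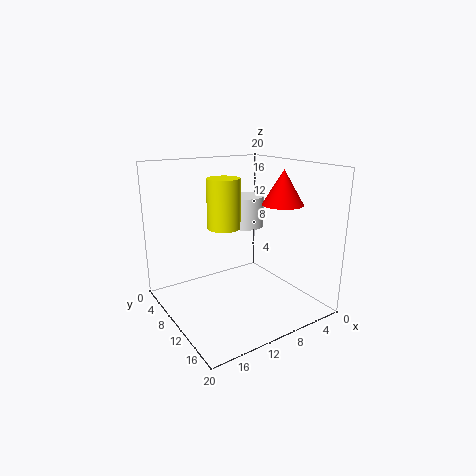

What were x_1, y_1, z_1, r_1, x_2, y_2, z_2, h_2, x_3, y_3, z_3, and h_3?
x_1 = 3; y_1 = 11; z_1 = 14; r_1 = 3; x_2 = 14; y_2 = 13; z_2 = 13; h_2 = 6; x_3 = 4; y_3 = 3; z_3 = 9; h_3 = 5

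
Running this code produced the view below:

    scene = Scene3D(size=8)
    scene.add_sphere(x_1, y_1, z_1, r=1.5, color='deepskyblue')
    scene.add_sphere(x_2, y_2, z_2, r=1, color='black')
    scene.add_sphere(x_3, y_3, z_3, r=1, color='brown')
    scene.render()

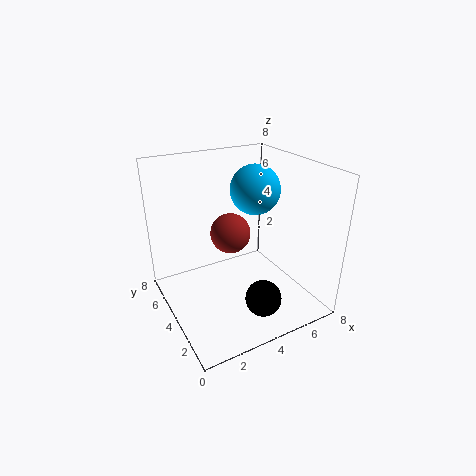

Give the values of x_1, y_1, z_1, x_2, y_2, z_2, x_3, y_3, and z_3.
x_1 = 6, y_1 = 5.5, z_1 = 6, x_2 = 4.5, y_2 = 2, z_2 = 1, x_3 = 3, y_3 = 3, z_3 = 5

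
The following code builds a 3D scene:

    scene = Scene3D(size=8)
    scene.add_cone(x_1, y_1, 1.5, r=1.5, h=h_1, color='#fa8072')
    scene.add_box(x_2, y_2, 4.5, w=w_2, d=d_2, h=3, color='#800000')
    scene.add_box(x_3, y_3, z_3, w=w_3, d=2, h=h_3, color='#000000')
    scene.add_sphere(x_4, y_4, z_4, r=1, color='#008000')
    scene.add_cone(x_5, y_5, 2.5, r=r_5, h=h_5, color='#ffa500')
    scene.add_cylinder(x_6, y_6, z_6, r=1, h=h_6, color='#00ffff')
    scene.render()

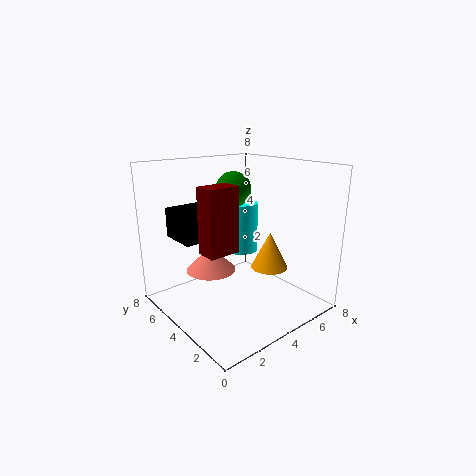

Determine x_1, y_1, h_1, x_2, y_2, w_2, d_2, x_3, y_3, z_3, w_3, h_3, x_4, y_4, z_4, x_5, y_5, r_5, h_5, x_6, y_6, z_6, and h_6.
x_1 = 3.5, y_1 = 6, h_1 = 1.5, x_2 = 0.5, y_2 = 1.5, w_2 = 1.5, d_2 = 1, x_3 = 0.5, y_3 = 3.5, z_3 = 4.5, w_3 = 2, h_3 = 1.5, x_4 = 4.5, y_4 = 5, z_4 = 6.5, x_5 = 5, y_5 = 2.5, r_5 = 1, h_5 = 2, x_6 = 5.5, y_6 = 5.5, z_6 = 2.5, h_6 = 3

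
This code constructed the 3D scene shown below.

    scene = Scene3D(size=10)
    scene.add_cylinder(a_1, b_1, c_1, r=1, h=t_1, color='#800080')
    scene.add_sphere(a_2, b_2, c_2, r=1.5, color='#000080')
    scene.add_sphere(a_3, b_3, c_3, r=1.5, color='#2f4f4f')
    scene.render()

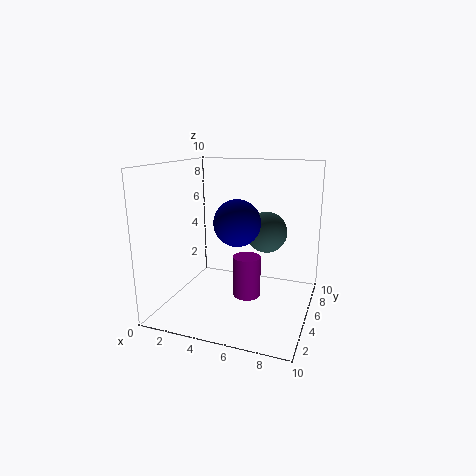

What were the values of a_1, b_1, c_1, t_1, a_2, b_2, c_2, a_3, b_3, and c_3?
a_1 = 5.5, b_1 = 5.5, c_1 = 0.5, t_1 = 3, a_2 = 5.5, b_2 = 3.5, c_2 = 6.5, a_3 = 6.5, b_3 = 7, c_3 = 5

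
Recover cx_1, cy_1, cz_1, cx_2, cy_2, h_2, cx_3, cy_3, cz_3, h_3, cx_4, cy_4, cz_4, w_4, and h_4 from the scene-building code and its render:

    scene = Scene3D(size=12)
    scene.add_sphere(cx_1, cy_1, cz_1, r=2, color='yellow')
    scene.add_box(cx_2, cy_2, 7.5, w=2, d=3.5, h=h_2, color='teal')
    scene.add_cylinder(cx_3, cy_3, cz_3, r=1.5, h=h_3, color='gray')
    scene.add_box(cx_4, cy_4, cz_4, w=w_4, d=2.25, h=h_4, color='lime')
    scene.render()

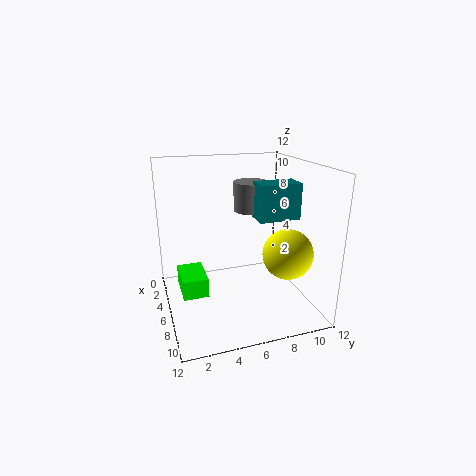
cx_1 = 8.75
cy_1 = 9.25
cz_1 = 5.25
cx_2 = 5.25
cy_2 = 7.5
h_2 = 3
cx_3 = 4.25
cy_3 = 7.75
cz_3 = 7.75
h_3 = 2.5
cx_4 = 2
cy_4 = 1.25
cz_4 = 0.5
w_4 = 3.5
h_4 = 1.75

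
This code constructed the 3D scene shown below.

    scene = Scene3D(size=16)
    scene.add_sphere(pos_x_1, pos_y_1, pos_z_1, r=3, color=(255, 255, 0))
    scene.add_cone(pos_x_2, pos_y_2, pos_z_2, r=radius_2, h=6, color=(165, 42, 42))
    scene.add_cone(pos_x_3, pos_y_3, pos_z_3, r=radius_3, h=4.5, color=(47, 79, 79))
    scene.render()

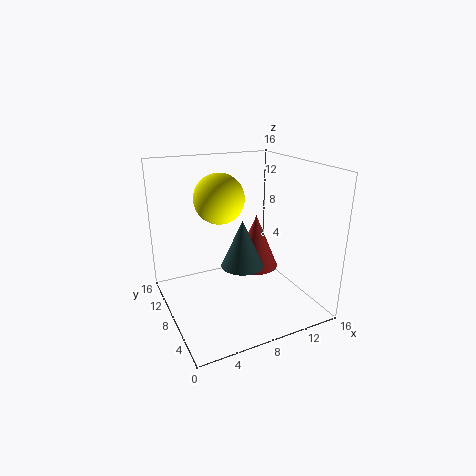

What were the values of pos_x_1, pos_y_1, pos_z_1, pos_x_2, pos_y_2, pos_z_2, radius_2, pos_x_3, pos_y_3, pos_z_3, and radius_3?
pos_x_1 = 7.5, pos_y_1 = 12, pos_z_1 = 11.5, pos_x_2 = 10, pos_y_2 = 7.5, pos_z_2 = 4.5, radius_2 = 2.5, pos_x_3 = 6, pos_y_3 = 3, pos_z_3 = 7.5, radius_3 = 2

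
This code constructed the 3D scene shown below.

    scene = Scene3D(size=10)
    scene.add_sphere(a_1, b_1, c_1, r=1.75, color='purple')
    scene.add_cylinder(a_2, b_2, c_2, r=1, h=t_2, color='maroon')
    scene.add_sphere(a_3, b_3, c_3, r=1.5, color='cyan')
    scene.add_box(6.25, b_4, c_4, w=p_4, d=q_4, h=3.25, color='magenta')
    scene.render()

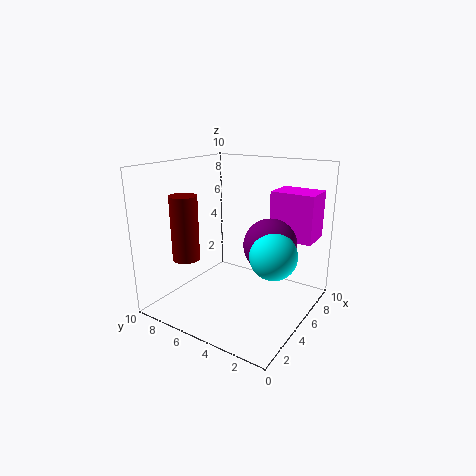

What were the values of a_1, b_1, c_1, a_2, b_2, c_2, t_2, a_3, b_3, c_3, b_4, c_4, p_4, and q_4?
a_1 = 5; b_1 = 2.5; c_1 = 5; a_2 = 3.75; b_2 = 8.75; c_2 = 3; t_2 = 4.75; a_3 = 4; b_3 = 1.75; c_3 = 4.75; b_4 = 0.25; c_4 = 5; p_4 = 2.25; q_4 = 3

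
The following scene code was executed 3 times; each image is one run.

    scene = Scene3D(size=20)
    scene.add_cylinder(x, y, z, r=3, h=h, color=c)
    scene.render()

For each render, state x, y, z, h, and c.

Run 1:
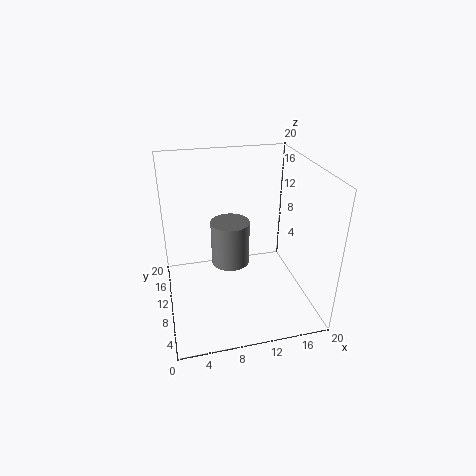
x = 10, y = 15, z = 3, h = 7, c = 'gray'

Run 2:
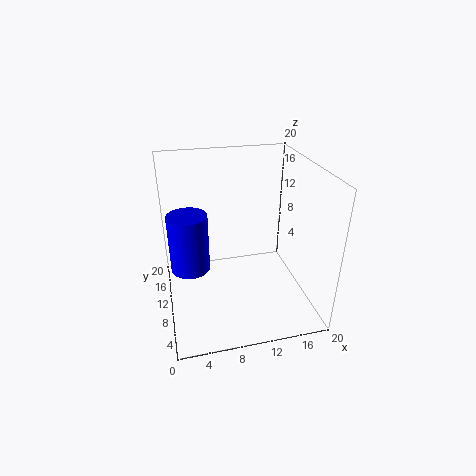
x = 3.5, y = 14.5, z = 3, h = 9, c = 'blue'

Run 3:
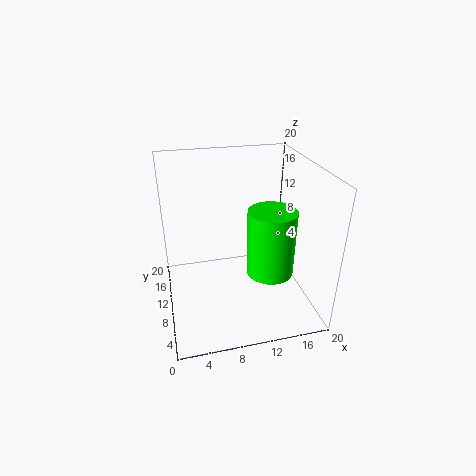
x = 13, y = 5, z = 7.5, h = 8.5, c = 'lime'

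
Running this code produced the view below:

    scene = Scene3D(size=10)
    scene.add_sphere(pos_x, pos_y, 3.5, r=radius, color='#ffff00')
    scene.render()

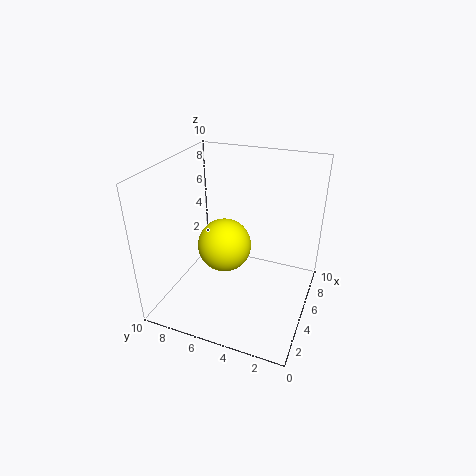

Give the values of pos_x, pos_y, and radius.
pos_x = 6, pos_y = 6.5, radius = 2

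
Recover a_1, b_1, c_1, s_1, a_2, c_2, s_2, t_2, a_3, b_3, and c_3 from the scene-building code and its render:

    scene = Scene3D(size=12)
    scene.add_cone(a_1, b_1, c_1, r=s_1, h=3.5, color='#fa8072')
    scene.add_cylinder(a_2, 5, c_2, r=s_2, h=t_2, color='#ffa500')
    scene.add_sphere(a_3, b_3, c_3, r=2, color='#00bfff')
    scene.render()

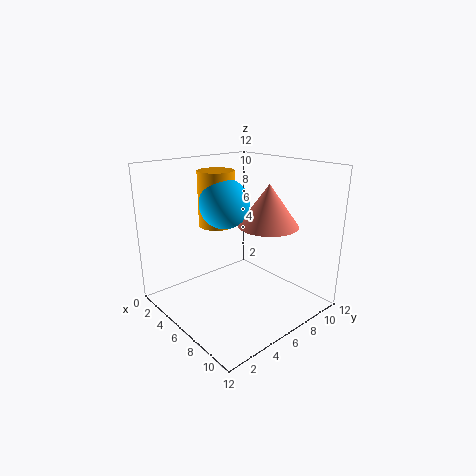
a_1 = 7.5; b_1 = 8; c_1 = 7; s_1 = 2.5; a_2 = 4.5; c_2 = 7; s_2 = 1.5; t_2 = 4.5; a_3 = 5.5; b_3 = 5; c_3 = 9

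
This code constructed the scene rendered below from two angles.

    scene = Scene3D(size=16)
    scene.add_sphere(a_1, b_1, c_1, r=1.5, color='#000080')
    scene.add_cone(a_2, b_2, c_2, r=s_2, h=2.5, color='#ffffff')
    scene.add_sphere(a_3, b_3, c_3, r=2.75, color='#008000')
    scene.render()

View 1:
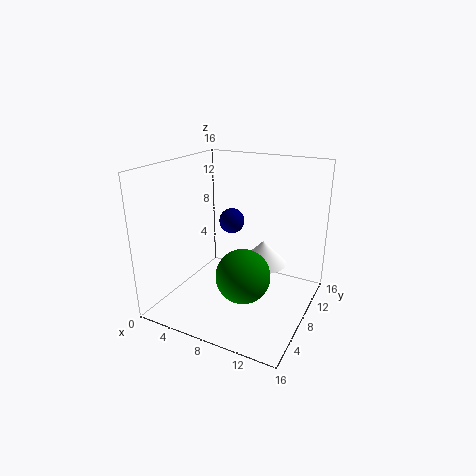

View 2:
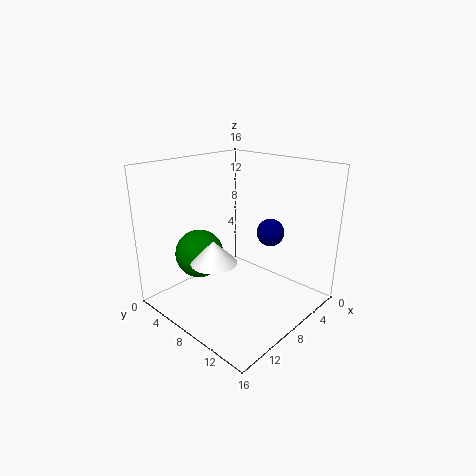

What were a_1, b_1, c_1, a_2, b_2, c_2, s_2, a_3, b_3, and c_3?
a_1 = 5.75; b_1 = 10.75; c_1 = 8.75; a_2 = 11.25; b_2 = 7.5; c_2 = 6; s_2 = 2.5; a_3 = 10.5; b_3 = 4.25; c_3 = 5.75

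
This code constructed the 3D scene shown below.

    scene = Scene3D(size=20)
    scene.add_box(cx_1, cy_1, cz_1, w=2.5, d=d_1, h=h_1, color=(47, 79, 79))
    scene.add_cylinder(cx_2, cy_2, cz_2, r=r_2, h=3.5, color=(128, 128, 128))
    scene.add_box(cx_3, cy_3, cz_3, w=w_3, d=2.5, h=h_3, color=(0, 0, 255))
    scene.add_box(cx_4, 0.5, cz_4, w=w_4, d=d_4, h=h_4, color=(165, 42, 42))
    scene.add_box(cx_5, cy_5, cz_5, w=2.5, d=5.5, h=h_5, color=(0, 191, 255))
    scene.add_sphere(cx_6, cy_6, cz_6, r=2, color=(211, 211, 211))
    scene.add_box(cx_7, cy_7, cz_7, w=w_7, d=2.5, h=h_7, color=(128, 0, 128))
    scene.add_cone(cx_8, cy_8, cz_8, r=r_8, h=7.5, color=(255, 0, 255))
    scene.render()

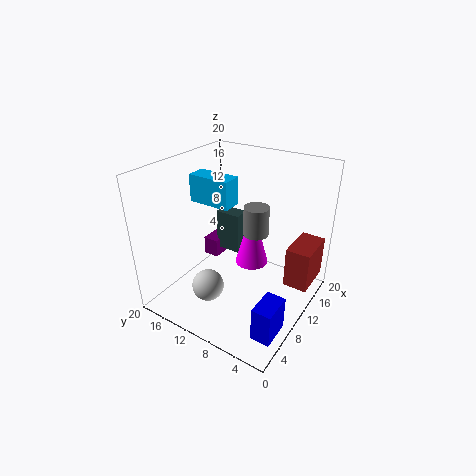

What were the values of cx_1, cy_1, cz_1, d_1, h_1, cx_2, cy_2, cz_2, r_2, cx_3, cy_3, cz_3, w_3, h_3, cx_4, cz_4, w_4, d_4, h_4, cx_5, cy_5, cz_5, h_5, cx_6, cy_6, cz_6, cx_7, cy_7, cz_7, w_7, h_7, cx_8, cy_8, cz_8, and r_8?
cx_1 = 14.5; cy_1 = 13; cz_1 = 4; d_1 = 4; h_1 = 6.5; cx_2 = 7; cy_2 = 5.5; cz_2 = 13.5; r_2 = 1.5; cx_3 = 2; cy_3 = 0.5; cz_3 = 2; w_3 = 4; h_3 = 4.5; cx_4 = 13; cz_4 = 2.5; w_4 = 6; d_4 = 3.5; h_4 = 6; cx_5 = 6; cy_5 = 9; cz_5 = 16; h_5 = 3.5; cx_6 = 3; cy_6 = 10; cz_6 = 6.5; cx_7 = 13.5; cy_7 = 16.5; cz_7 = 2.5; w_7 = 6.5; h_7 = 3; cx_8 = 7; cy_8 = 6; cz_8 = 9.5; r_8 = 2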